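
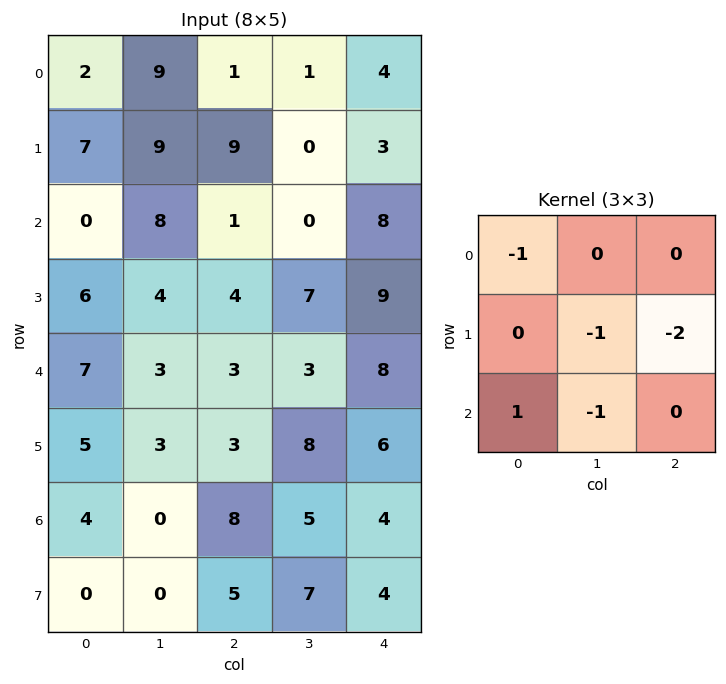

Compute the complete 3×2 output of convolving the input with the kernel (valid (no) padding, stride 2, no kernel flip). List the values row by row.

-37 -6
-8 -26
-12 -20

Output[0,0]: The receptive field on the input at this output position is [2 9 1 / 7 9 9 / 0 8 1]. Elementwise product with the kernel and sum: 2·-1 + 9·-1 + 9·-2 + 0·1 + 8·-1.
Output[0,1]: The receptive field on the input at this output position is [1 1 4 / 9 0 3 / 1 0 8]. Elementwise product with the kernel and sum: 1·-1 + 0·-1 + 3·-2 + 1·1 + 0·-1.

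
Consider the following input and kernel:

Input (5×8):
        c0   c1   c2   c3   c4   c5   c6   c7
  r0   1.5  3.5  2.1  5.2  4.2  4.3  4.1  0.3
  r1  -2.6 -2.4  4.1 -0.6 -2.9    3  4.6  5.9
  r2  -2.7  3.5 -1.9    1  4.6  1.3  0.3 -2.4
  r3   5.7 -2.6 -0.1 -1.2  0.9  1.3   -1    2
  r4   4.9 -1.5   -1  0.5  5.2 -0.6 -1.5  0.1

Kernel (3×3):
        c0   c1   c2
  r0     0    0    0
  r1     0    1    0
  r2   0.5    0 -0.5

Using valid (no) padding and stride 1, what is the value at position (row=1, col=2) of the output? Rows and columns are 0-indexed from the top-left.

0.5

The receptive field on the input at this output position is [4.1 -0.6 -2.9 / -1.9 1 4.6 / -0.1 -1.2 0.9]. Elementwise product with the kernel and sum: 1·1 + -0.1·0.5 + 0.9·-0.5.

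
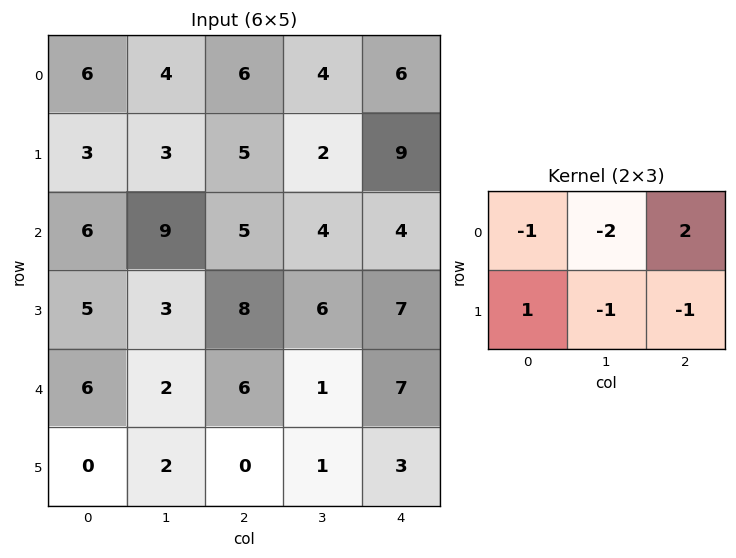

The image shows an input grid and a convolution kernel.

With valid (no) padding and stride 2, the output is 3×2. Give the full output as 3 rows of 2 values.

-7 -8
-20 -10
0 2

Output[0,0]: The receptive field on the input at this output position is [6 4 6 / 3 3 5]. Elementwise product with the kernel and sum: 6·-1 + 4·-2 + 6·2 + 3·1 + 3·-1 + 5·-1.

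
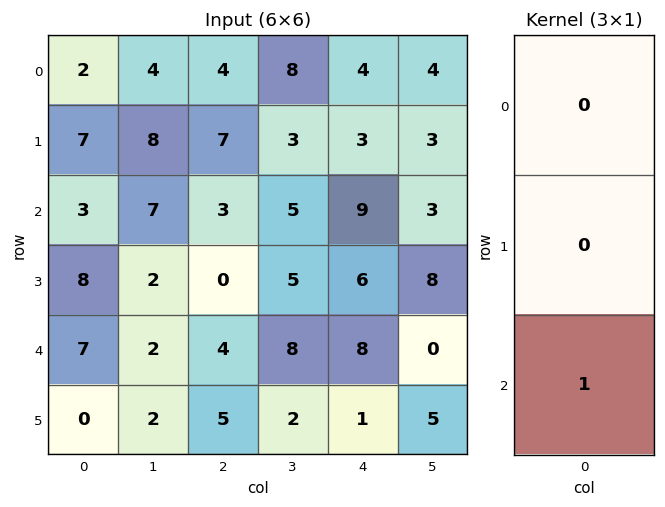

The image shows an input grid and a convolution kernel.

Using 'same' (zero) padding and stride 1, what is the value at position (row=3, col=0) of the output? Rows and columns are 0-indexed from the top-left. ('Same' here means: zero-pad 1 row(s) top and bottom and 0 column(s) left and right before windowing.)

The receptive field on the zero-padded input at this output position is [3 / 8 / 7]. Elementwise product with the kernel and sum: 7·1.

7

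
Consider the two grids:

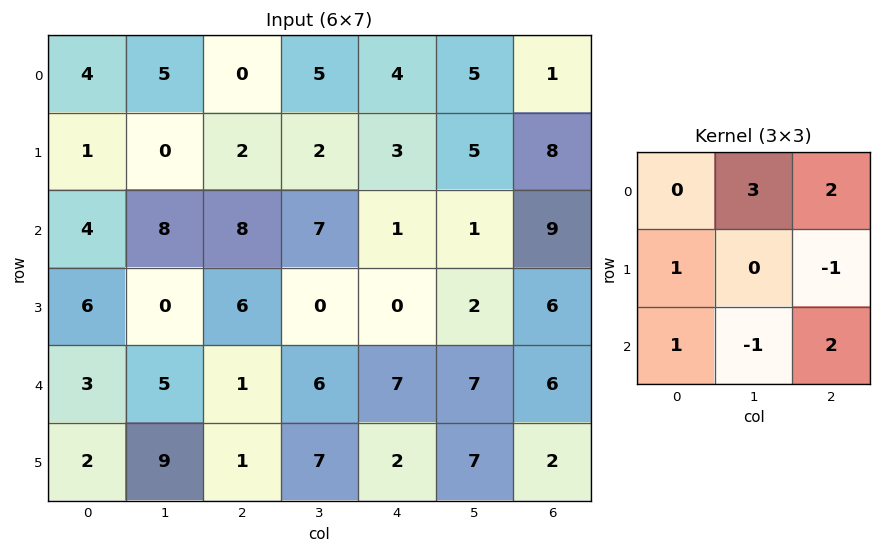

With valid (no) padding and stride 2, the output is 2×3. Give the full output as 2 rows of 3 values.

26 25 30
40 38 27

Output[0,0]: The receptive field on the input at this output position is [4 5 0 / 1 0 2 / 4 8 8]. Elementwise product with the kernel and sum: 5·3 + 0·2 + 1·1 + 2·-1 + 4·1 + 8·-1 + 8·2.
Output[0,1]: The receptive field on the input at this output position is [0 5 4 / 2 2 3 / 8 7 1]. Elementwise product with the kernel and sum: 5·3 + 4·2 + 2·1 + 3·-1 + 8·1 + 7·-1 + 1·2.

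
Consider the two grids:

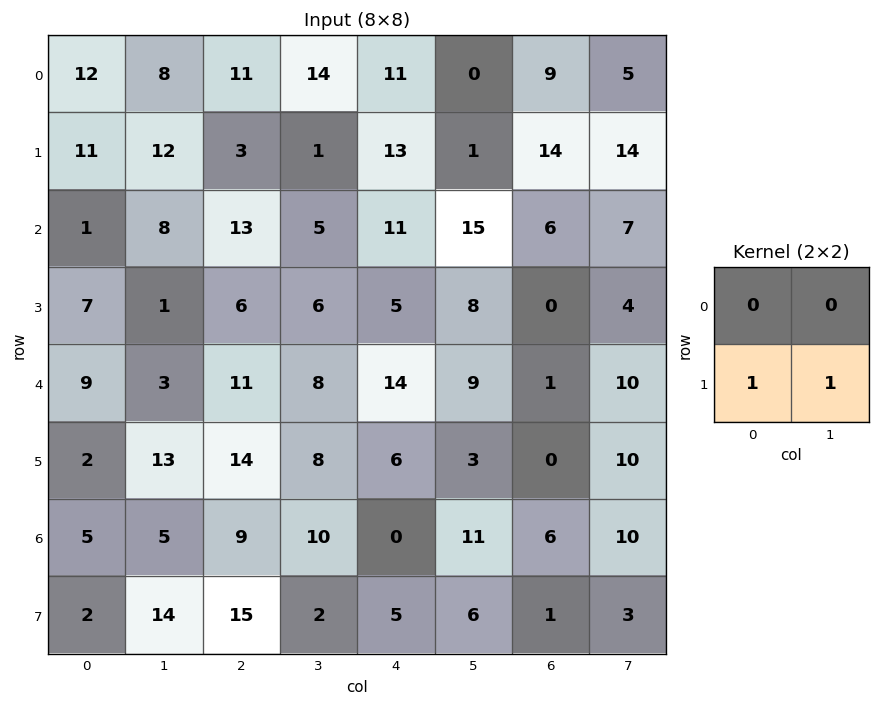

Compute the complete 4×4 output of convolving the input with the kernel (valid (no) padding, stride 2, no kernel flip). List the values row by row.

Output[0,0]: The receptive field on the input at this output position is [12 8 / 11 12]. Elementwise product with the kernel and sum: 11·1 + 12·1.

23 4 14 28
8 12 13 4
15 22 9 10
16 17 11 4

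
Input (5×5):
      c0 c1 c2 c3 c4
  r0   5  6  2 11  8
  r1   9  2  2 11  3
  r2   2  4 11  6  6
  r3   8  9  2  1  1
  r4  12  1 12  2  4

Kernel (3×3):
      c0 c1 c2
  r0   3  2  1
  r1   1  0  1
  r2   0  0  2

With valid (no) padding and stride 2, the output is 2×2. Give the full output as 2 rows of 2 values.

Output[0,0]: The receptive field on the input at this output position is [5 6 2 / 9 2 2 / 2 4 11]. Elementwise product with the kernel and sum: 5·3 + 6·2 + 2·1 + 9·1 + 2·1 + 11·2.

62 53
59 62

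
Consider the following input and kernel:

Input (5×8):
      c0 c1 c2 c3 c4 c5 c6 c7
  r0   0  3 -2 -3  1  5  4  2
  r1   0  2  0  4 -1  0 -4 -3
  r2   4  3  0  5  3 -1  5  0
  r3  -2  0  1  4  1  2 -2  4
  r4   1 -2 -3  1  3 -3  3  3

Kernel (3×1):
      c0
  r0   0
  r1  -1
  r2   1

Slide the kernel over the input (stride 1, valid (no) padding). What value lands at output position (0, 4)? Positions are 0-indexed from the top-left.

4

The receptive field on the input at this output position is [1 / -1 / 3]. Elementwise product with the kernel and sum: -1·-1 + 3·1.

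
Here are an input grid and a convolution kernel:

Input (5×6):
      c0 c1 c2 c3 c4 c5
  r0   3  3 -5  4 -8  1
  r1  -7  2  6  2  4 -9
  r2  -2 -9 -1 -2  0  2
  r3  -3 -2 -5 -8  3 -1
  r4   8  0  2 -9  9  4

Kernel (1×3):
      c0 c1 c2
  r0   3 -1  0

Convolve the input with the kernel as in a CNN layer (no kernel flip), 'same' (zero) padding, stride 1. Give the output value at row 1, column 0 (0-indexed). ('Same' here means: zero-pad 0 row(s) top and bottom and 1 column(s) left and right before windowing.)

The receptive field on the zero-padded input at this output position is [0 -7 2]. Elementwise product with the kernel and sum: 0·3 + -7·-1.

7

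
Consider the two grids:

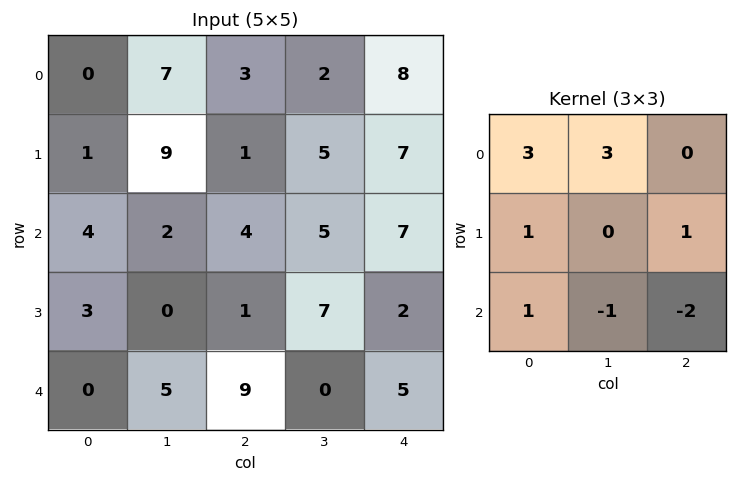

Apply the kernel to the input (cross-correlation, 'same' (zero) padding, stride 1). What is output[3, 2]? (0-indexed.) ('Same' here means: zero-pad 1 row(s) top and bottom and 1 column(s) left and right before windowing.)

The receptive field on the zero-padded input at this output position is [2 4 5 / 0 1 7 / 5 9 0]. Elementwise product with the kernel and sum: 2·3 + 4·3 + 0·1 + 7·1 + 5·1 + 9·-1 + 0·-2.

21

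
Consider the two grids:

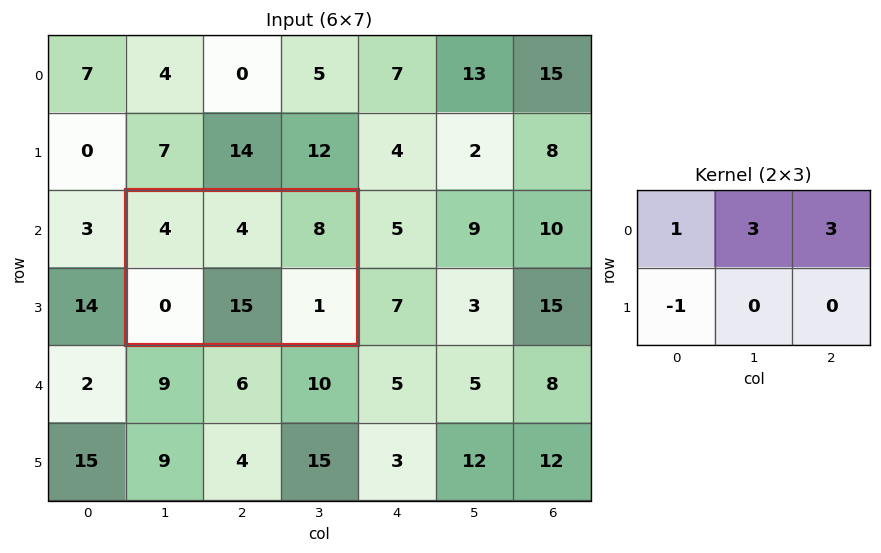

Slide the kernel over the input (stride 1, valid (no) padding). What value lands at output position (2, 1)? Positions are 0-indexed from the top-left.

The receptive field on the input at this output position is [4 4 8 / 0 15 1]. Elementwise product with the kernel and sum: 4·1 + 4·3 + 8·3 + 0·-1.

40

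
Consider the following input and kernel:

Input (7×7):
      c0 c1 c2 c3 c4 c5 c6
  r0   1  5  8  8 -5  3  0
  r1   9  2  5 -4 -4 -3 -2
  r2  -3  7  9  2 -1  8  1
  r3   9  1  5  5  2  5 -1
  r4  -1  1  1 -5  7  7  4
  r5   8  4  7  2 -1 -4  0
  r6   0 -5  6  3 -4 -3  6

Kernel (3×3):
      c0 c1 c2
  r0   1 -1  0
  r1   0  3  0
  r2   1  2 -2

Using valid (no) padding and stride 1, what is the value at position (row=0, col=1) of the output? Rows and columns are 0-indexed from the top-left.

33

The receptive field on the input at this output position is [5 8 8 / 2 5 -4 / 7 9 2]. Elementwise product with the kernel and sum: 5·1 + 8·-1 + 5·3 + 7·1 + 9·2 + 2·-2.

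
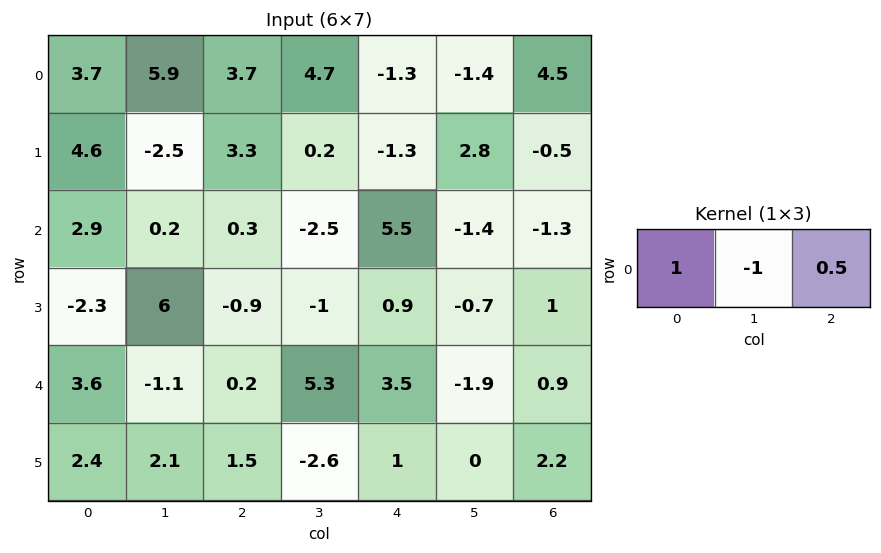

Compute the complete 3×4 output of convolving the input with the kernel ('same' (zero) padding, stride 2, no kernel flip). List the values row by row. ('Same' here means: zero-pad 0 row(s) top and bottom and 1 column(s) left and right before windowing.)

Output[0,0]: The receptive field on the zero-padded input at this output position is [0 3.7 5.9]. Elementwise product with the kernel and sum: 0·1 + 3.7·-1 + 5.9·0.5.
Output[0,1]: The receptive field on the zero-padded input at this output position is [5.9 3.7 4.7]. Elementwise product with the kernel and sum: 5.9·1 + 3.7·-1 + 4.7·0.5.

-0.75 4.55 5.3 -5.9
-2.8 -1.35 -8.7 -0.1
-4.15 1.35 0.85 -2.8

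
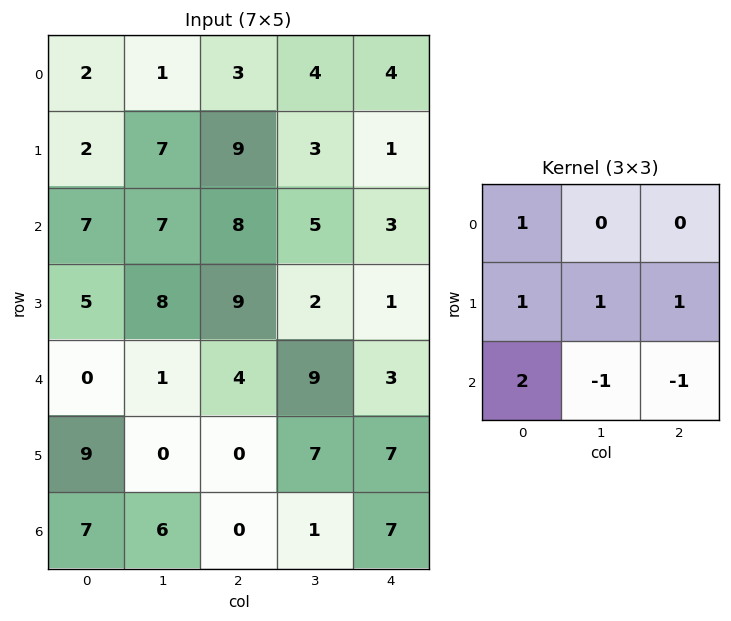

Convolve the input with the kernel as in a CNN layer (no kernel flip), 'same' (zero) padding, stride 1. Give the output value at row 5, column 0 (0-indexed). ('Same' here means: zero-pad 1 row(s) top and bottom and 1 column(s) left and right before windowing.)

The receptive field on the zero-padded input at this output position is [0 0 1 / 0 9 0 / 0 7 6]. Elementwise product with the kernel and sum: 0·1 + 0·1 + 9·1 + 0·1 + 0·2 + 7·-1 + 6·-1.

-4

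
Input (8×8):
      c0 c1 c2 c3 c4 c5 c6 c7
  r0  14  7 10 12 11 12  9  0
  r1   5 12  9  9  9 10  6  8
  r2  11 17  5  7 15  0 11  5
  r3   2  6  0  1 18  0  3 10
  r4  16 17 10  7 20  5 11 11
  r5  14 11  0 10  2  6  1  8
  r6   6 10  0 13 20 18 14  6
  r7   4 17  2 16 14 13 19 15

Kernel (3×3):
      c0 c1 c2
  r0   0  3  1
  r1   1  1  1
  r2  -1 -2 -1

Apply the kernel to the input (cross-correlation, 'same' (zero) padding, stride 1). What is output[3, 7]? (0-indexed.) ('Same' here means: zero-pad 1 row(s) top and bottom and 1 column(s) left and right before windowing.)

The receptive field on the zero-padded input at this output position is [11 5 0 / 3 10 0 / 11 11 0]. Elementwise product with the kernel and sum: 5·3 + 0·1 + 3·1 + 10·1 + 0·1 + 11·-1 + 11·-2 + 0·-1.

-5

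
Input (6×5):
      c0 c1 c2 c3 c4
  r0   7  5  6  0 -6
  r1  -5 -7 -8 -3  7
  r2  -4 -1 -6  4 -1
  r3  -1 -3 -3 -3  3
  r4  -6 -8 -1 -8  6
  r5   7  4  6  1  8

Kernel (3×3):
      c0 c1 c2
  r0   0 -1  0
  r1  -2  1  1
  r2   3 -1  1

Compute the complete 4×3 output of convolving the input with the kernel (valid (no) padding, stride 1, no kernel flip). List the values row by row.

-27 4 -3
5 -1 15
-14 -25 13
29 17 28

Output[0,0]: The receptive field on the input at this output position is [7 5 6 / -5 -7 -8 / -4 -1 -6]. Elementwise product with the kernel and sum: 5·-1 + -5·-2 + -7·1 + -8·1 + -4·3 + -1·-1 + -6·1.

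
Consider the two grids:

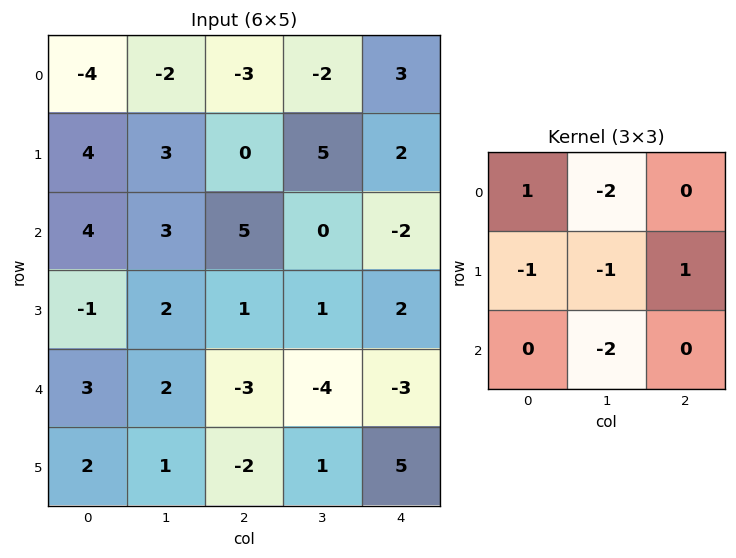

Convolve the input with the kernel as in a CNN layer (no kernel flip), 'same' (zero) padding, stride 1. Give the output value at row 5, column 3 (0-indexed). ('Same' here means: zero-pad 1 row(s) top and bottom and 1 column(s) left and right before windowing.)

The receptive field on the zero-padded input at this output position is [-3 -4 -3 / -2 1 5 / 0 0 0]. Elementwise product with the kernel and sum: -3·1 + -4·-2 + -2·-1 + 1·-1 + 5·1 + 0·-2.

11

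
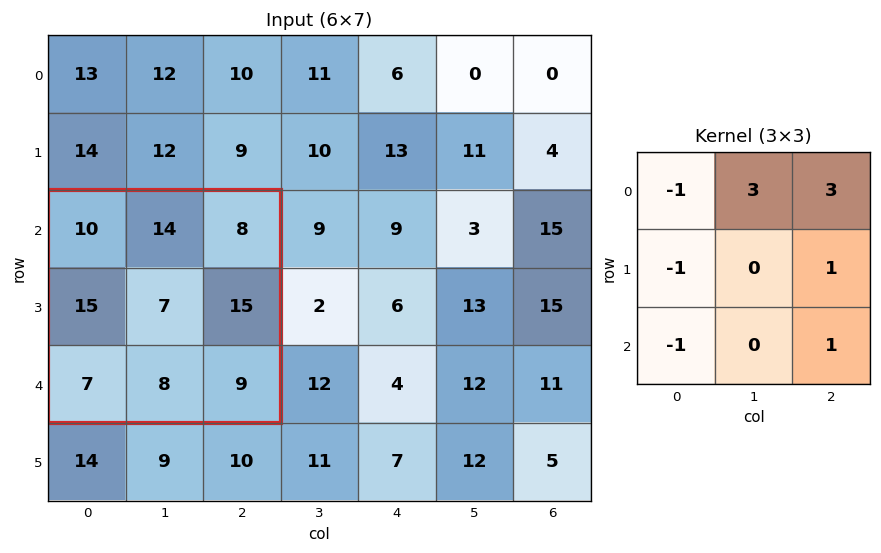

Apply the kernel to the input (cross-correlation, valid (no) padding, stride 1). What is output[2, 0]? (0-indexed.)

58

The receptive field on the input at this output position is [10 14 8 / 15 7 15 / 7 8 9]. Elementwise product with the kernel and sum: 10·-1 + 14·3 + 8·3 + 15·-1 + 15·1 + 7·-1 + 9·1.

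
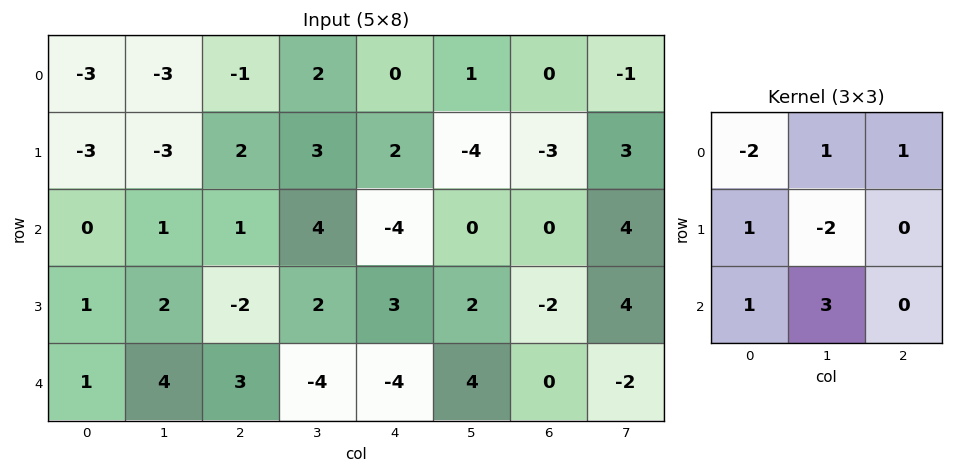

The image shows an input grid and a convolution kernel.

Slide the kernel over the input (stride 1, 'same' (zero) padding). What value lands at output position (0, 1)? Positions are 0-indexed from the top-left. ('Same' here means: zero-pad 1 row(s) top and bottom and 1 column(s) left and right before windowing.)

-9

The receptive field on the zero-padded input at this output position is [0 0 0 / -3 -3 -1 / -3 -3 2]. Elementwise product with the kernel and sum: 0·-2 + 0·1 + 0·1 + -3·1 + -3·-2 + -3·1 + -3·3.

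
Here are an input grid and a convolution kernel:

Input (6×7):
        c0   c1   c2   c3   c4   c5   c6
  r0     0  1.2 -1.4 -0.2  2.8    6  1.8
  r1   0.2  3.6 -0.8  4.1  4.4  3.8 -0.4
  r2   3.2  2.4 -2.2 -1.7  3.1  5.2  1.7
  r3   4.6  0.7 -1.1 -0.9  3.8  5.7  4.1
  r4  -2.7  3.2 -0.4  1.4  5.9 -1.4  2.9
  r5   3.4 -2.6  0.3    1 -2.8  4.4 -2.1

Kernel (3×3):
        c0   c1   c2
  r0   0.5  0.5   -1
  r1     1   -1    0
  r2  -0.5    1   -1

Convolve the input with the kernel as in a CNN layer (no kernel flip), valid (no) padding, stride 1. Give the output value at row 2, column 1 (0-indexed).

The receptive field on the input at this output position is [2.4 -2.2 -1.7 / 0.7 -1.1 -0.9 / 3.2 -0.4 1.4]. Elementwise product with the kernel and sum: 2.4·0.5 + -2.2·0.5 + -1.7·-1 + 0.7·1 + -1.1·-1 + 3.2·-0.5 + -0.4·1 + 1.4·-1.

0.2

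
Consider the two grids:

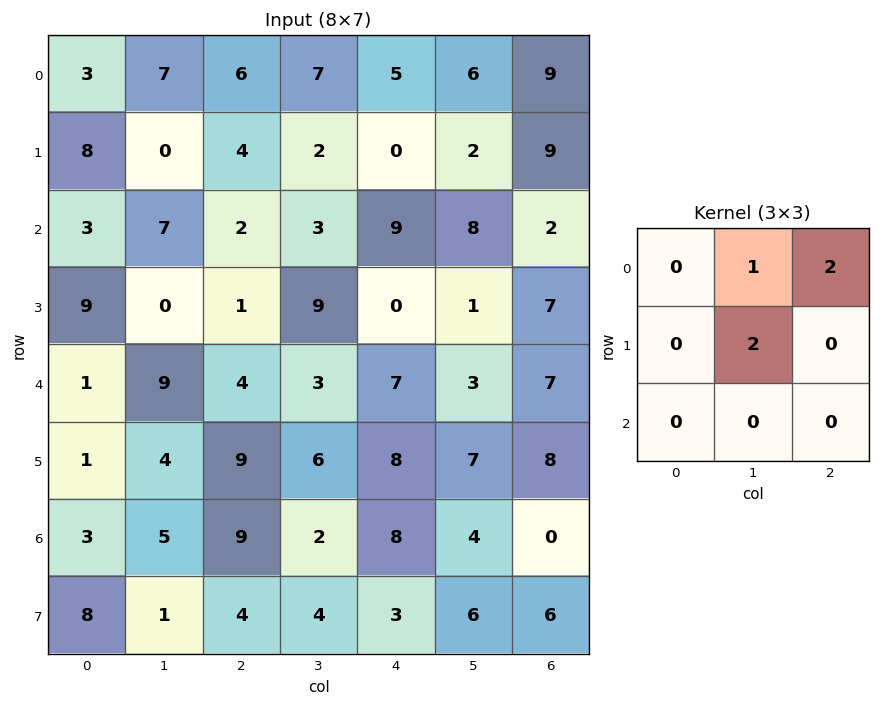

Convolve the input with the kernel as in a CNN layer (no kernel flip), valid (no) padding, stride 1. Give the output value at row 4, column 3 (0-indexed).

29

The receptive field on the input at this output position is [3 7 3 / 6 8 7 / 2 8 4]. Elementwise product with the kernel and sum: 7·1 + 3·2 + 8·2.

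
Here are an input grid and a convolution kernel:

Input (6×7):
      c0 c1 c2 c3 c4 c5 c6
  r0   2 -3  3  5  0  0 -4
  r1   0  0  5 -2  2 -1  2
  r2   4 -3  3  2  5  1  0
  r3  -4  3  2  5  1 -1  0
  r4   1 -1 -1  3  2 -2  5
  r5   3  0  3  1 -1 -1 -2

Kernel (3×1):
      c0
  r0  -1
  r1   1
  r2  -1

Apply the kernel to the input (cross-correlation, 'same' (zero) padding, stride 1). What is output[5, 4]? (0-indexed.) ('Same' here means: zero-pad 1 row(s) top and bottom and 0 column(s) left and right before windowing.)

-3

The receptive field on the zero-padded input at this output position is [2 / -1 / 0]. Elementwise product with the kernel and sum: 2·-1 + -1·1 + 0·-1.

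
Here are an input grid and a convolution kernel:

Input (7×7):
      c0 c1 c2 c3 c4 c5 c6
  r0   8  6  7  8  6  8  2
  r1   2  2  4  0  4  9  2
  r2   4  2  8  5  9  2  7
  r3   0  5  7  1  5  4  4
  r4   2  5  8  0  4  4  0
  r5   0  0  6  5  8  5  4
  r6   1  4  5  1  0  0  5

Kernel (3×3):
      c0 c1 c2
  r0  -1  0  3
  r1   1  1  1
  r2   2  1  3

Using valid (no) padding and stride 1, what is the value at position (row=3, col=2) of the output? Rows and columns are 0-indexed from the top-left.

The receptive field on the input at this output position is [7 1 5 / 8 0 4 / 6 5 8]. Elementwise product with the kernel and sum: 7·-1 + 5·3 + 8·1 + 0·1 + 4·1 + 6·2 + 5·1 + 8·3.

61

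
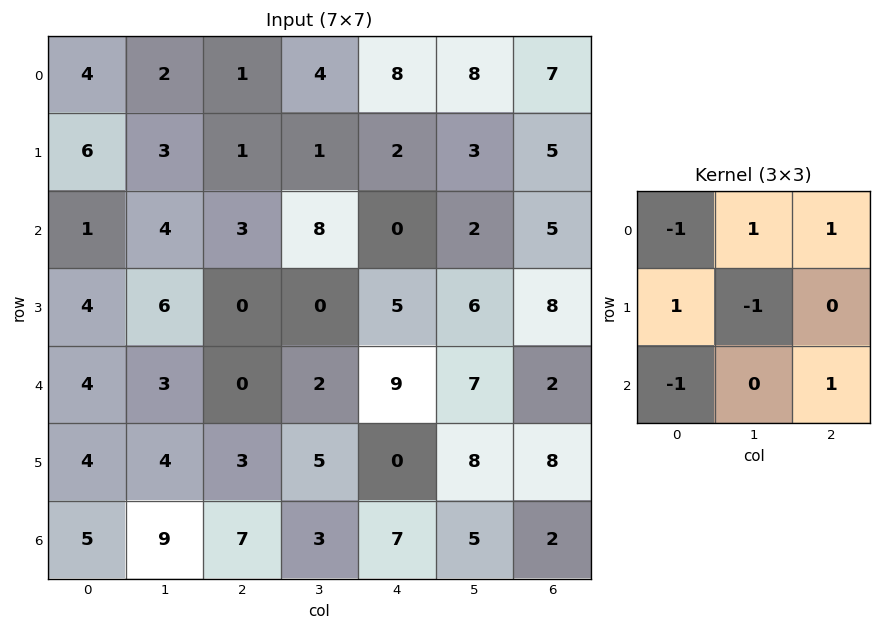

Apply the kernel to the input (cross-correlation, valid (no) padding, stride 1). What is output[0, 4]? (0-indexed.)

The receptive field on the input at this output position is [8 8 7 / 2 3 5 / 0 2 5]. Elementwise product with the kernel and sum: 8·-1 + 8·1 + 7·1 + 2·1 + 3·-1 + 0·-1 + 5·1.

11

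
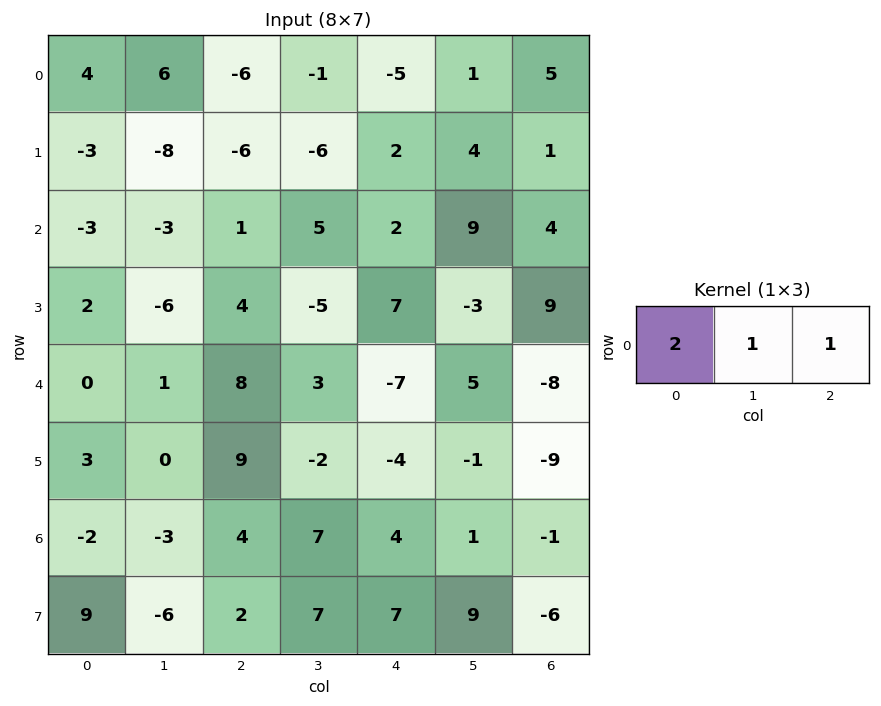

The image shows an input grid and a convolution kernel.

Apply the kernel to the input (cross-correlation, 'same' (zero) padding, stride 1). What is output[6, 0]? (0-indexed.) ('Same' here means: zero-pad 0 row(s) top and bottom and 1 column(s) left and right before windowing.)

-5

The receptive field on the zero-padded input at this output position is [0 -2 -3]. Elementwise product with the kernel and sum: 0·2 + -2·1 + -3·1.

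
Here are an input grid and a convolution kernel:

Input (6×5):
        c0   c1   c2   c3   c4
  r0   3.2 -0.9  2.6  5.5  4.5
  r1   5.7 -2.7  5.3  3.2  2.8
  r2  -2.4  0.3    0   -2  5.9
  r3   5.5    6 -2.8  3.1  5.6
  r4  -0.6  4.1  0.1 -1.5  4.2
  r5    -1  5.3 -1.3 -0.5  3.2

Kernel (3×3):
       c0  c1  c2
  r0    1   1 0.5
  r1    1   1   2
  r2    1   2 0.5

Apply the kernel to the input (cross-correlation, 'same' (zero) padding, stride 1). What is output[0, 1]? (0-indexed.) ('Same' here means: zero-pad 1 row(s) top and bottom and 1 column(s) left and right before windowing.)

The receptive field on the zero-padded input at this output position is [0 0 0 / 3.2 -0.9 2.6 / 5.7 -2.7 5.3]. Elementwise product with the kernel and sum: 0·1 + 0·1 + 0·0.5 + 3.2·1 + -0.9·1 + 2.6·2 + 5.7·1 + -2.7·2 + 5.3·0.5.

10.45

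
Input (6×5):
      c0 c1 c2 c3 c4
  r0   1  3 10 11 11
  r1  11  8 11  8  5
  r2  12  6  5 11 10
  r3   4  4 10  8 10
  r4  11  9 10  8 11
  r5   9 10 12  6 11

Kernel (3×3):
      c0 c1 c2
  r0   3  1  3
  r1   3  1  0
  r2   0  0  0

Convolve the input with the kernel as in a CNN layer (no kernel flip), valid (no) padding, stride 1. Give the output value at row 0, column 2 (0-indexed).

The receptive field on the input at this output position is [10 11 11 / 11 8 5 / 5 11 10]. Elementwise product with the kernel and sum: 10·3 + 11·1 + 11·3 + 11·3 + 8·1.

115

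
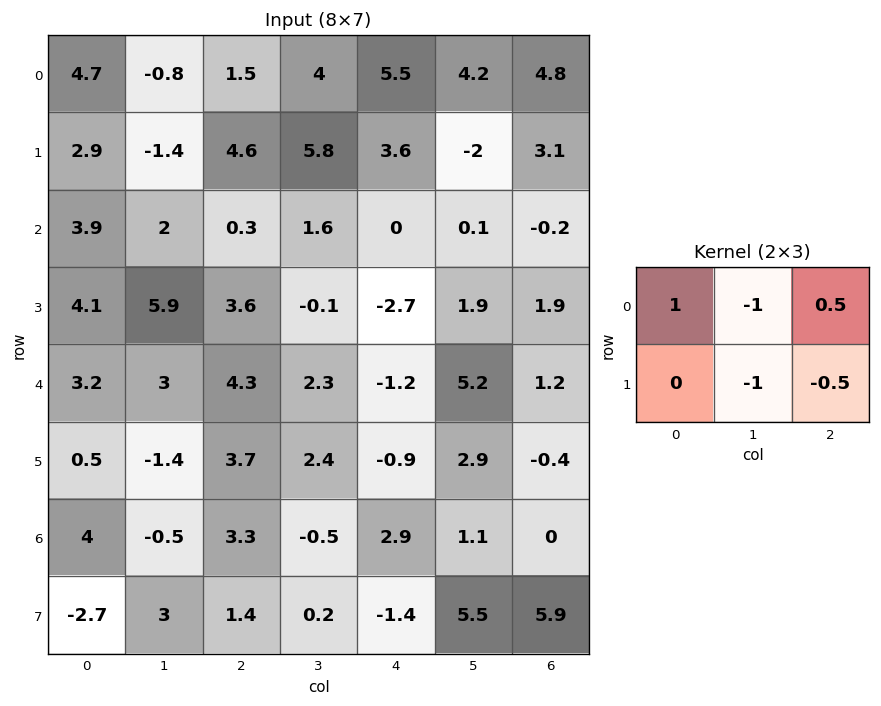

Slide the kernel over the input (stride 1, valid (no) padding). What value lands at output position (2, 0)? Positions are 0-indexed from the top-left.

-5.65

The receptive field on the input at this output position is [3.9 2 0.3 / 4.1 5.9 3.6]. Elementwise product with the kernel and sum: 3.9·1 + 2·-1 + 0.3·0.5 + 5.9·-1 + 3.6·-0.5.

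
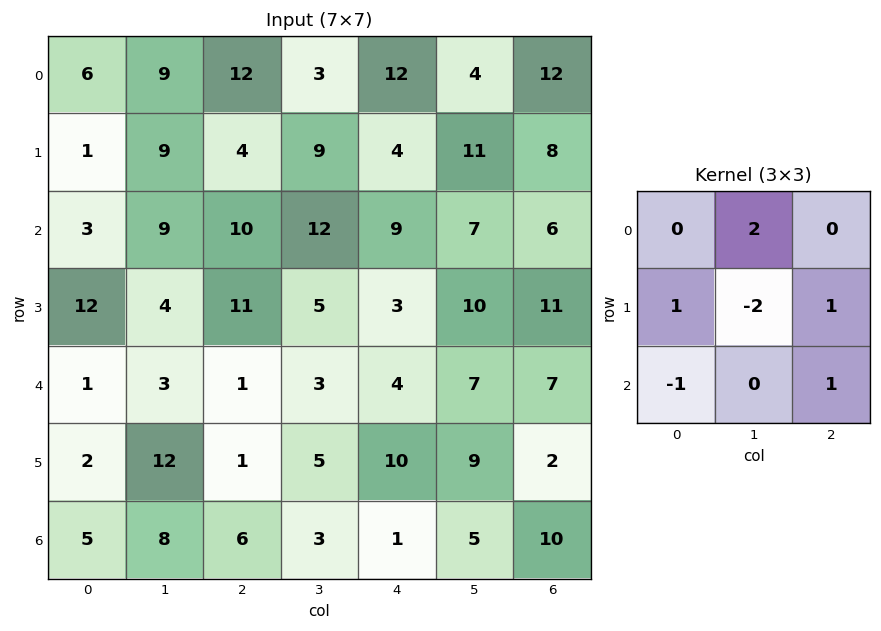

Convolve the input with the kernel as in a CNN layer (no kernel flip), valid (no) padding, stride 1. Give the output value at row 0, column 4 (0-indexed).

The receptive field on the input at this output position is [12 4 12 / 4 11 8 / 9 7 6]. Elementwise product with the kernel and sum: 4·2 + 4·1 + 11·-2 + 8·1 + 9·-1 + 6·1.

-5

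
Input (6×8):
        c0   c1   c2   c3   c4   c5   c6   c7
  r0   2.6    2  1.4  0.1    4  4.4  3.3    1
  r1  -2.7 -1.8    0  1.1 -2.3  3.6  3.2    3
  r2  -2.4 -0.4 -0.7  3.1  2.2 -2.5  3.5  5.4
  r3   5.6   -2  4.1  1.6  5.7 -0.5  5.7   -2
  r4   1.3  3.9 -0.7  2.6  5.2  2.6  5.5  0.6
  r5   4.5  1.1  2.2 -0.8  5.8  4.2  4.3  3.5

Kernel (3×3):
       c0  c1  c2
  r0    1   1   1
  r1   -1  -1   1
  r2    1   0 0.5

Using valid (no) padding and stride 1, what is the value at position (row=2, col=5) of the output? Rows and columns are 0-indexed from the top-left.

2.1

The receptive field on the input at this output position is [-2.5 3.5 5.4 / -0.5 5.7 -2 / 2.6 5.5 0.6]. Elementwise product with the kernel and sum: -2.5·1 + 3.5·1 + 5.4·1 + -0.5·-1 + 5.7·-1 + -2·1 + 2.6·1 + 0.6·0.5.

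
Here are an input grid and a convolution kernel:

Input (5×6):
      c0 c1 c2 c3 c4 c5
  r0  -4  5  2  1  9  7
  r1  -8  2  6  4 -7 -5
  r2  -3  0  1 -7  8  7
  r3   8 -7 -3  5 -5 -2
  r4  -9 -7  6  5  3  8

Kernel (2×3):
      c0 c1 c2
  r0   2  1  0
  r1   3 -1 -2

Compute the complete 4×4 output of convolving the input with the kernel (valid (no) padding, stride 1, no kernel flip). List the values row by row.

Output[0,0]: The receptive field on the input at this output position is [-4 5 2 / -8 2 6]. Elementwise product with the kernel and sum: -4·2 + 5·1 + -8·3 + 2·-1 + 6·-2.

-41 4 33 40
-25 23 10 -42
31 -27 -9 18
-23 -54 6 1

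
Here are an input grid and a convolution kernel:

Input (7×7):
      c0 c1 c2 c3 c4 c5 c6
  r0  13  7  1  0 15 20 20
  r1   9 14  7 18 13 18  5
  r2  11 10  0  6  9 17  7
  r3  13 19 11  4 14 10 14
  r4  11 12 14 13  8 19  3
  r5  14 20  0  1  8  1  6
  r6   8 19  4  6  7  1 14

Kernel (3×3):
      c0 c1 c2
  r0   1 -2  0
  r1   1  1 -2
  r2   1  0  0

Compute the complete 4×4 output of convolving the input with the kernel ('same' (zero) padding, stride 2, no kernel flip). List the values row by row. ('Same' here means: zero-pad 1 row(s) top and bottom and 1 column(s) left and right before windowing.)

Output[0,0]: The receptive field on the zero-padded input at this output position is [0 0 0 / 0 13 7 / 0 9 14]. Elementwise product with the kernel and sum: 0·1 + 0·-2 + 0·1 + 13·1 + 7·-2 + 0·1.
Output[0,1]: The receptive field on the zero-padded input at this output position is [0 0 0 / 7 1 0 / 14 7 18]. Elementwise product with the kernel and sum: 0·1 + 0·-2 + 7·1 + 1·1 + 0·-2 + 14·1.

-1 22 -7 58
-27 17 -23 42
-39 17 -40 5
-58 31 -4 4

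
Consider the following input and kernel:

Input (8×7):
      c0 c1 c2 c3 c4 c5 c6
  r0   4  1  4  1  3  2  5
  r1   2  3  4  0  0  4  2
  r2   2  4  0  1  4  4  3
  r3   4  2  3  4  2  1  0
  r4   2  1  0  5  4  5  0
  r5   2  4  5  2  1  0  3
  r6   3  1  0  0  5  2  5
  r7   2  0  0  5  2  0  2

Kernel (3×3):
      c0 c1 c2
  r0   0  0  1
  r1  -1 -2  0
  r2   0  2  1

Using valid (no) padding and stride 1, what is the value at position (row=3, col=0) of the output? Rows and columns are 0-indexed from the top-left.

12

The receptive field on the input at this output position is [4 2 3 / 2 1 0 / 2 4 5]. Elementwise product with the kernel and sum: 3·1 + 2·-1 + 1·-2 + 4·2 + 5·1.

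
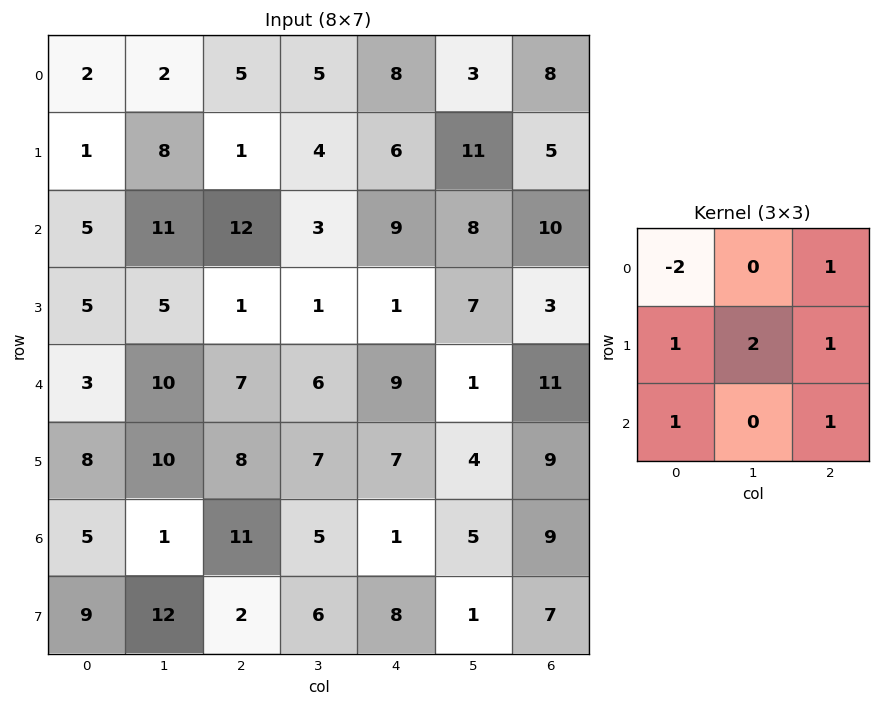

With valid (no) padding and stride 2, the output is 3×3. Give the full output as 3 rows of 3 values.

Output[0,0]: The receptive field on the input at this output position is [2 2 5 / 1 8 1 / 5 11 12]. Elementwise product with the kernel and sum: 2·-2 + 5·1 + 1·1 + 8·2 + 1·1 + 5·1 + 12·1.
Output[0,1]: The receptive field on the input at this output position is [5 5 8 / 1 4 6 / 12 3 9]. Elementwise product with the kernel and sum: 5·-2 + 8·1 + 1·1 + 4·2 + 6·1 + 12·1 + 9·1.

36 34 44
28 5 30
53 36 27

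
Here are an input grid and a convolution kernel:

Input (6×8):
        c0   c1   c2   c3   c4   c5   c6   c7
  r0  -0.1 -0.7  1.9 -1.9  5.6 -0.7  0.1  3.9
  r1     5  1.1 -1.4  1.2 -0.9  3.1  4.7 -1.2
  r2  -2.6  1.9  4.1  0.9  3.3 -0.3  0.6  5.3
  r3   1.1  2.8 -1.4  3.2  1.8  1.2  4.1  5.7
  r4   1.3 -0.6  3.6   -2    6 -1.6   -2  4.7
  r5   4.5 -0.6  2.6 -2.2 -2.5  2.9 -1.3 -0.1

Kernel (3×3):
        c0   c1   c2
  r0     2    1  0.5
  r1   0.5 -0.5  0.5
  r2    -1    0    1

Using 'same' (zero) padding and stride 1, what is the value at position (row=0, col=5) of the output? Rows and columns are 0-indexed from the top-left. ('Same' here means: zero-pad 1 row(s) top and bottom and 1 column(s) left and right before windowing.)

The receptive field on the zero-padded input at this output position is [0 0 0 / 5.6 -0.7 0.1 / -0.9 3.1 4.7]. Elementwise product with the kernel and sum: 0·2 + 0·1 + 0·0.5 + 5.6·0.5 + -0.7·-0.5 + 0.1·0.5 + -0.9·-1 + 4.7·1.

8.8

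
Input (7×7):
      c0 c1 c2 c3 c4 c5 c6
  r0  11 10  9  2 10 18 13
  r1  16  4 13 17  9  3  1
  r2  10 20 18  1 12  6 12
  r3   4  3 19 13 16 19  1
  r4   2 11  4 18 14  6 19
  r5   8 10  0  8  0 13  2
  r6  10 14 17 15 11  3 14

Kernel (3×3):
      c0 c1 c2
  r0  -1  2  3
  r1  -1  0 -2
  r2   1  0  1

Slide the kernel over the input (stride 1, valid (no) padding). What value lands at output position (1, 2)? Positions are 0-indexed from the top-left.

The receptive field on the input at this output position is [13 17 9 / 18 1 12 / 19 13 16]. Elementwise product with the kernel and sum: 13·-1 + 17·2 + 9·3 + 18·-1 + 12·-2 + 19·1 + 16·1.

41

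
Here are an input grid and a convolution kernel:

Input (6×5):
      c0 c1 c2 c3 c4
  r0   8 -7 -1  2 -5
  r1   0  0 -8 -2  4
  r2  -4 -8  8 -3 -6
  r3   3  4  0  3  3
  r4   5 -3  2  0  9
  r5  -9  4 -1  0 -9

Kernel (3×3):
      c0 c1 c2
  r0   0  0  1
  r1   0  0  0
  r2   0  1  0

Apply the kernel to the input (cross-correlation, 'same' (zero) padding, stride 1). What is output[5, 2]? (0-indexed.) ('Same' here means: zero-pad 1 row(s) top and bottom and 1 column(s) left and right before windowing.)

The receptive field on the zero-padded input at this output position is [-3 2 0 / 4 -1 0 / 0 0 0]. Elementwise product with the kernel and sum: 0·1 + 0·1.

0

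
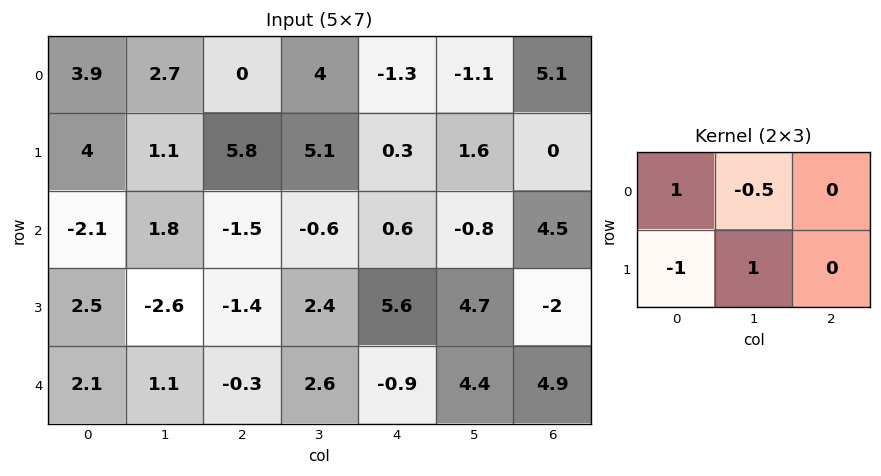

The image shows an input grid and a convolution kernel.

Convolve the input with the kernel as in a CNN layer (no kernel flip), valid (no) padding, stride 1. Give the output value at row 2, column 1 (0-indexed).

3.75

The receptive field on the input at this output position is [1.8 -1.5 -0.6 / -2.6 -1.4 2.4]. Elementwise product with the kernel and sum: 1.8·1 + -1.5·-0.5 + -2.6·-1 + -1.4·1.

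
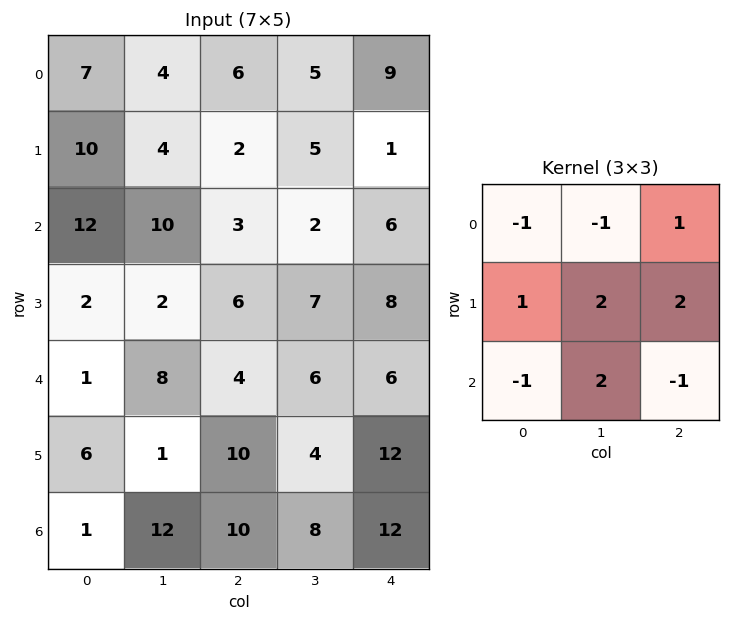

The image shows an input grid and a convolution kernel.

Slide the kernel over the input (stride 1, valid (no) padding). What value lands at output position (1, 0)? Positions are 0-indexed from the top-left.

The receptive field on the input at this output position is [10 4 2 / 12 10 3 / 2 2 6]. Elementwise product with the kernel and sum: 10·-1 + 4·-1 + 2·1 + 12·1 + 10·2 + 3·2 + 2·-1 + 2·2 + 6·-1.

22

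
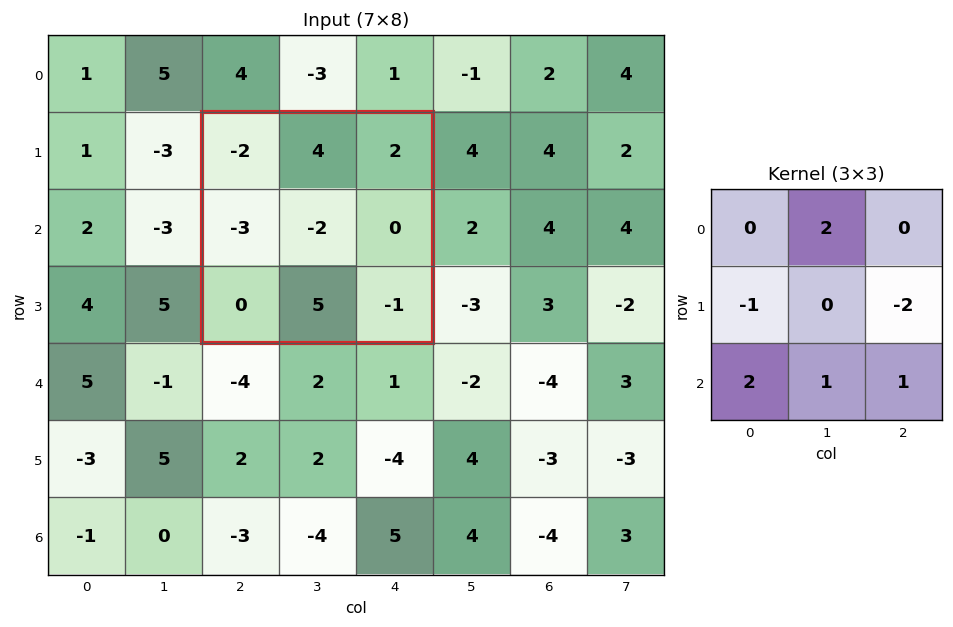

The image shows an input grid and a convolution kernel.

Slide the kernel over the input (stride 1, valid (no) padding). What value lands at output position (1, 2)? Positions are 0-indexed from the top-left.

The receptive field on the input at this output position is [-2 4 2 / -3 -2 0 / 0 5 -1]. Elementwise product with the kernel and sum: 4·2 + -3·-1 + 0·-2 + 0·2 + 5·1 + -1·1.

15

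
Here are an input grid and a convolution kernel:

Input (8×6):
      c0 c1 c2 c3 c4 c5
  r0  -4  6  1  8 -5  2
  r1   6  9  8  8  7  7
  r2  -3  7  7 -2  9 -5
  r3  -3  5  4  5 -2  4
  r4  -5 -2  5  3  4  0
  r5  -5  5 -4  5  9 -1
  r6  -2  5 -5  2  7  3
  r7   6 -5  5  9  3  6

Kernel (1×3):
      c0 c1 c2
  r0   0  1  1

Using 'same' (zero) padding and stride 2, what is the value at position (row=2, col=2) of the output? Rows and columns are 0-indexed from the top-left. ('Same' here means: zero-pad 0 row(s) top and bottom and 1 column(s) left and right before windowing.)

The receptive field on the zero-padded input at this output position is [3 4 0]. Elementwise product with the kernel and sum: 4·1 + 0·1.

4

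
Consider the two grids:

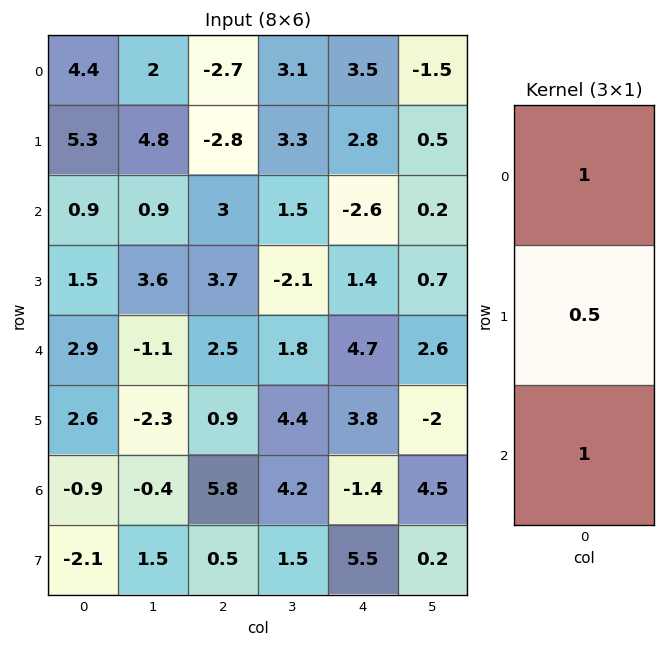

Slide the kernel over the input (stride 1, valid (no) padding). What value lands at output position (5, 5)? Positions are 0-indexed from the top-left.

0.45

The receptive field on the input at this output position is [-2 / 4.5 / 0.2]. Elementwise product with the kernel and sum: -2·1 + 4.5·0.5 + 0.2·1.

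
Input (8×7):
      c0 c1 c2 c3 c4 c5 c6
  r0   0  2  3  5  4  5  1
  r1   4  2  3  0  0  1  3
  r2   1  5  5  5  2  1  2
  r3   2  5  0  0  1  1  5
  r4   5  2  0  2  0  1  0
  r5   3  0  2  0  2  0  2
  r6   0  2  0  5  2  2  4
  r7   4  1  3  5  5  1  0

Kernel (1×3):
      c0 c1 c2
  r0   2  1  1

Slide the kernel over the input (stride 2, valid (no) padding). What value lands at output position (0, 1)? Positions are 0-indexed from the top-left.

15

The receptive field on the input at this output position is [3 5 4]. Elementwise product with the kernel and sum: 3·2 + 5·1 + 4·1.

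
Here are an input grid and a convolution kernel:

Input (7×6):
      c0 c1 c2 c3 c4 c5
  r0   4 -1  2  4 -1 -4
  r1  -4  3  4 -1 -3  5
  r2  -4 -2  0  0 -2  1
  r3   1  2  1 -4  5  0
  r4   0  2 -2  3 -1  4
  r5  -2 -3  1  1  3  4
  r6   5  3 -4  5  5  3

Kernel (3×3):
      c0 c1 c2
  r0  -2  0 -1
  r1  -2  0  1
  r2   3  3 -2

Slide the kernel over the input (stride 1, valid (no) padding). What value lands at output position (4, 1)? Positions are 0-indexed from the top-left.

-13

The receptive field on the input at this output position is [2 -2 3 / -3 1 1 / 3 -4 5]. Elementwise product with the kernel and sum: 2·-2 + 3·-1 + -3·-2 + 1·1 + 3·3 + -4·3 + 5·-2.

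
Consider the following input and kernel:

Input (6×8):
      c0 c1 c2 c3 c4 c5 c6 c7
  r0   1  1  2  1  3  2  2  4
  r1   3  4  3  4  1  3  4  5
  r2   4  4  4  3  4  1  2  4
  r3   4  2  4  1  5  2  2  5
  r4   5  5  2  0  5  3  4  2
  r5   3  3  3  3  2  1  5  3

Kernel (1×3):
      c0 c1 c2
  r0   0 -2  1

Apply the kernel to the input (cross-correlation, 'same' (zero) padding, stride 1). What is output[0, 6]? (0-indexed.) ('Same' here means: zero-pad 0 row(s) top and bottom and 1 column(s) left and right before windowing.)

0

The receptive field on the zero-padded input at this output position is [2 2 4]. Elementwise product with the kernel and sum: 2·-2 + 4·1.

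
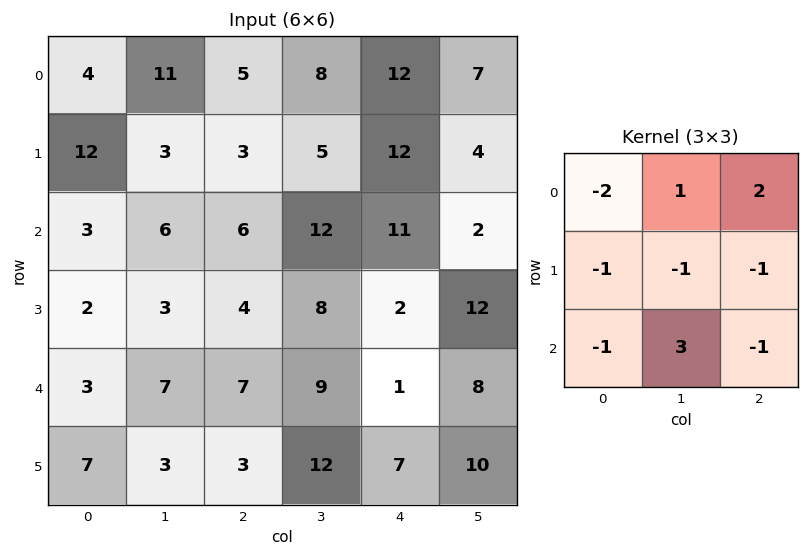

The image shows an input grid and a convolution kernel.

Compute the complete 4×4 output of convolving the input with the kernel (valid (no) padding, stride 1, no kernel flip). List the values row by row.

4 -12 21 8
-27 -16 12 -29
14 8 27 -45
-11 -15 13 -9

Output[0,0]: The receptive field on the input at this output position is [4 11 5 / 12 3 3 / 3 6 6]. Elementwise product with the kernel and sum: 4·-2 + 11·1 + 5·2 + 12·-1 + 3·-1 + 3·-1 + 3·-1 + 6·3 + 6·-1.
Output[0,1]: The receptive field on the input at this output position is [11 5 8 / 3 3 5 / 6 6 12]. Elementwise product with the kernel and sum: 11·-2 + 5·1 + 8·2 + 3·-1 + 3·-1 + 5·-1 + 6·-1 + 6·3 + 12·-1.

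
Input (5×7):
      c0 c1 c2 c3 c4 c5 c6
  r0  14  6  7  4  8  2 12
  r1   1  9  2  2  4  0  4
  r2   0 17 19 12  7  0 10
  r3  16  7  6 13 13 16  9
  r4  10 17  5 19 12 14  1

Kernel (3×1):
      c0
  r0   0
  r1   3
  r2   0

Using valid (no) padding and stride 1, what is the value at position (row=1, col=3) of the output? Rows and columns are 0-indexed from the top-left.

36

The receptive field on the input at this output position is [2 / 12 / 13]. Elementwise product with the kernel and sum: 12·3.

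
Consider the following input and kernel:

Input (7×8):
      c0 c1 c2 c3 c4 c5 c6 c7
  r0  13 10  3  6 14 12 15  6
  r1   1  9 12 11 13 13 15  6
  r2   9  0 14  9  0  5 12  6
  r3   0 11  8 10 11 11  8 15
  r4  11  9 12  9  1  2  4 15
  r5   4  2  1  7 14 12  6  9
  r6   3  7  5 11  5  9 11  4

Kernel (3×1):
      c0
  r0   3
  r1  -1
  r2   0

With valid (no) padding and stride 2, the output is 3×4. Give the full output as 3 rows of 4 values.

38 -3 29 30
27 34 -11 28
29 35 -11 6

Output[0,0]: The receptive field on the input at this output position is [13 / 1 / 9]. Elementwise product with the kernel and sum: 13·3 + 1·-1.
Output[0,1]: The receptive field on the input at this output position is [3 / 12 / 14]. Elementwise product with the kernel and sum: 3·3 + 12·-1.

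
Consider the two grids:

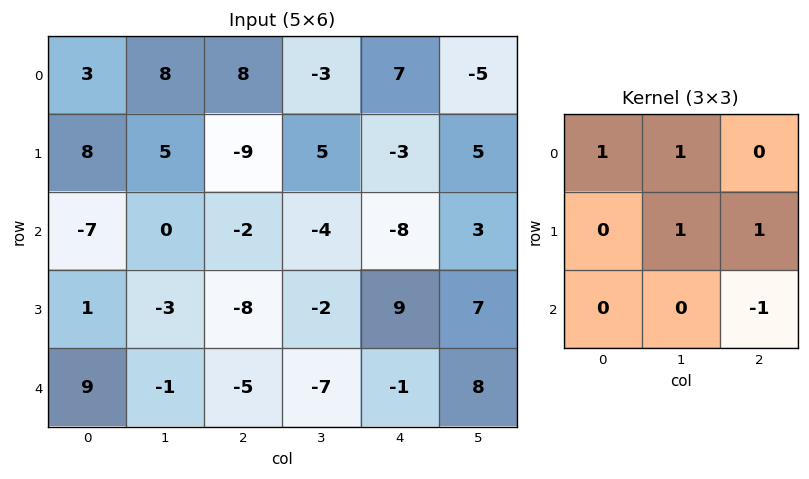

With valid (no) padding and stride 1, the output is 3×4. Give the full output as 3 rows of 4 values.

Output[0,0]: The receptive field on the input at this output position is [3 8 8 / 8 5 -9 / -7 0 -2]. Elementwise product with the kernel and sum: 3·1 + 8·1 + 5·1 + -9·1 + -2·-1.
Output[0,1]: The receptive field on the input at this output position is [8 8 -3 / 5 -9 5 / 0 -2 -4]. Elementwise product with the kernel and sum: 8·1 + 8·1 + -9·1 + 5·1 + -4·-1.

9 16 15 3
19 -8 -25 -10
-13 -5 2 -4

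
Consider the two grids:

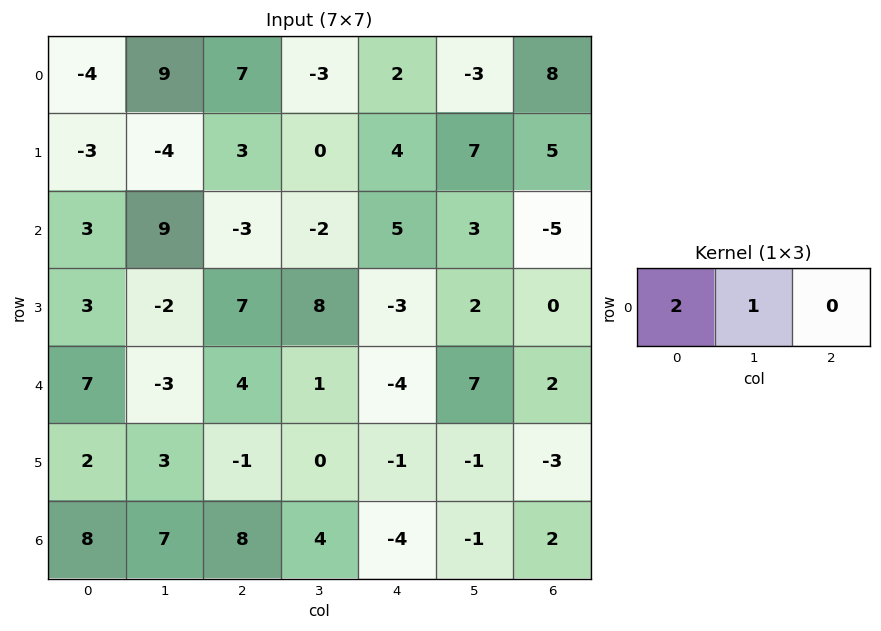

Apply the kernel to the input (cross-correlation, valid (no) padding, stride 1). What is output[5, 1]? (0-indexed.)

5

The receptive field on the input at this output position is [3 -1 0]. Elementwise product with the kernel and sum: 3·2 + -1·1.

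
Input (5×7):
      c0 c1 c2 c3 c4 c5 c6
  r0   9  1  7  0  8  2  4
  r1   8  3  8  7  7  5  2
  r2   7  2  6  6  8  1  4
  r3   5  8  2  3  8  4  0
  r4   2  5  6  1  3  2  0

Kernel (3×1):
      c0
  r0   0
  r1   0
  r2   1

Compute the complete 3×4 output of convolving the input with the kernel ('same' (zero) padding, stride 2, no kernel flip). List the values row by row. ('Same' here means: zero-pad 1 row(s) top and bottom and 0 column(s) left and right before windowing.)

Output[0,0]: The receptive field on the zero-padded input at this output position is [0 / 9 / 8]. Elementwise product with the kernel and sum: 8·1.

8 8 7 2
5 2 8 0
0 0 0 0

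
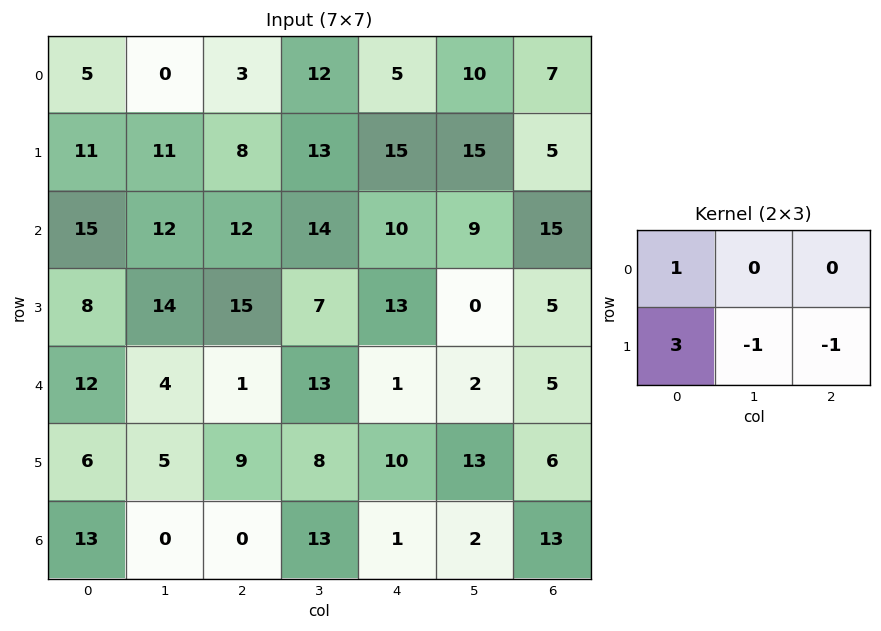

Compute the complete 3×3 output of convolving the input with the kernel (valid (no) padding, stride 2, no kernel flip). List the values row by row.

Output[0,0]: The receptive field on the input at this output position is [5 0 3 / 11 11 8]. Elementwise product with the kernel and sum: 5·1 + 11·3 + 11·-1 + 8·-1.

19 -1 30
10 37 44
16 10 12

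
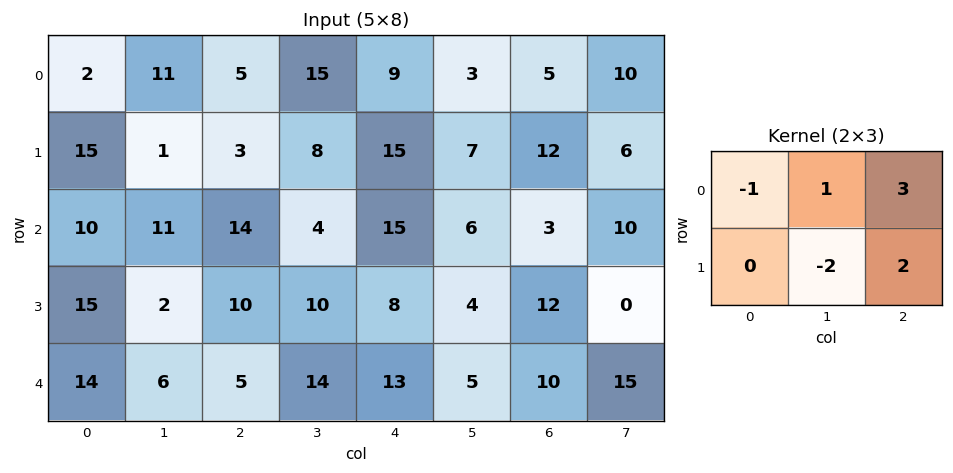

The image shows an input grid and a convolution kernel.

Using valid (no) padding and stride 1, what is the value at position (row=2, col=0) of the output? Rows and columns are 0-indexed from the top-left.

59

The receptive field on the input at this output position is [10 11 14 / 15 2 10]. Elementwise product with the kernel and sum: 10·-1 + 11·1 + 14·3 + 2·-2 + 10·2.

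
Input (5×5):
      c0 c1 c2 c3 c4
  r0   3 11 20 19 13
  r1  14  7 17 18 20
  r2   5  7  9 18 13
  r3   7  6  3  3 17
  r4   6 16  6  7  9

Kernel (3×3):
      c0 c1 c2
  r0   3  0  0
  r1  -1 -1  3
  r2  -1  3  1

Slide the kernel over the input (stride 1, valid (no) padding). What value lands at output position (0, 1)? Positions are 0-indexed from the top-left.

101

The receptive field on the input at this output position is [11 20 19 / 7 17 18 / 7 9 18]. Elementwise product with the kernel and sum: 11·3 + 7·-1 + 17·-1 + 18·3 + 7·-1 + 9·3 + 18·1.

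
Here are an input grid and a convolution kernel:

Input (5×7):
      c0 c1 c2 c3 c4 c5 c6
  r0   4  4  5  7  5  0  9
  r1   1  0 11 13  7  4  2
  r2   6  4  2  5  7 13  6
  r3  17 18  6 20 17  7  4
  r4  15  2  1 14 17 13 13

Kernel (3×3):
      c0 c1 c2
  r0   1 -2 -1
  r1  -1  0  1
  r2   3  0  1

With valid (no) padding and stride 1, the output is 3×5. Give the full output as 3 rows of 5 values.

Output[0,0]: The receptive field on the input at this output position is [4 4 5 / 1 0 11 / 6 4 2]. Elementwise product with the kernel and sum: 4·1 + 4·-2 + 5·-1 + 1·-1 + 11·1 + 6·3 + 2·1.

21 17 -5 16 18
43 40 18 70 51
31 17 16 20 26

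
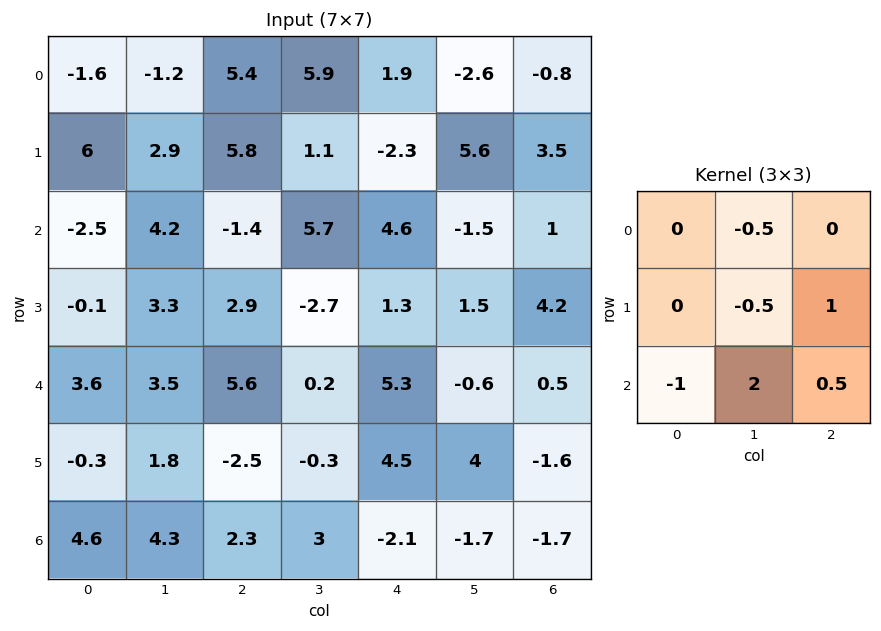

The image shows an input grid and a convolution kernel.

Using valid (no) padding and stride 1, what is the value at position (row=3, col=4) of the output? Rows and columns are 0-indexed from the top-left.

2.75

The receptive field on the input at this output position is [1.3 1.5 4.2 / 5.3 -0.6 0.5 / 4.5 4 -1.6]. Elementwise product with the kernel and sum: 1.5·-0.5 + -0.6·-0.5 + 0.5·1 + 4.5·-1 + 4·2 + -1.6·0.5.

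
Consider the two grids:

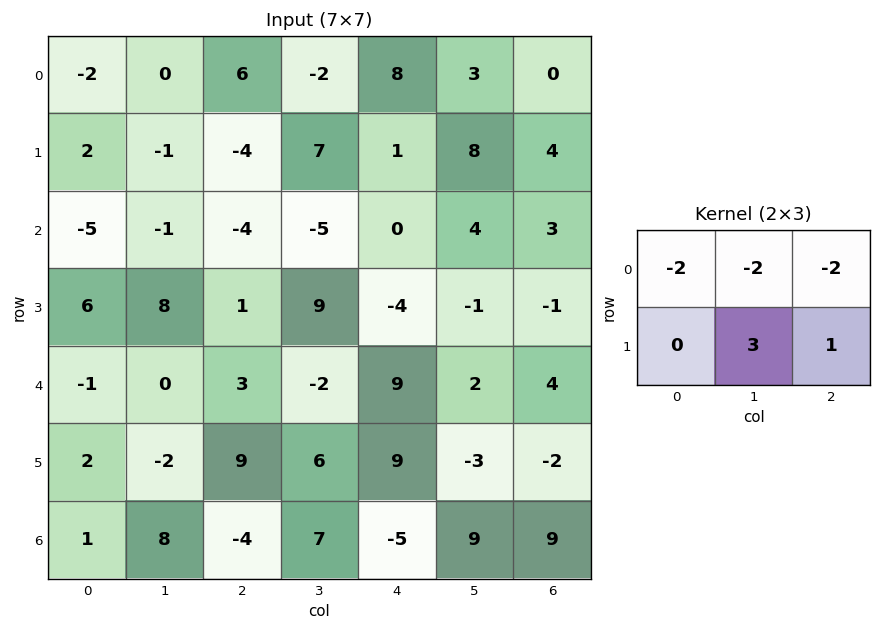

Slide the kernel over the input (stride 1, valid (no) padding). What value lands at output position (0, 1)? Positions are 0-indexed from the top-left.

-13

The receptive field on the input at this output position is [0 6 -2 / -1 -4 7]. Elementwise product with the kernel and sum: 0·-2 + 6·-2 + -2·-2 + -4·3 + 7·1.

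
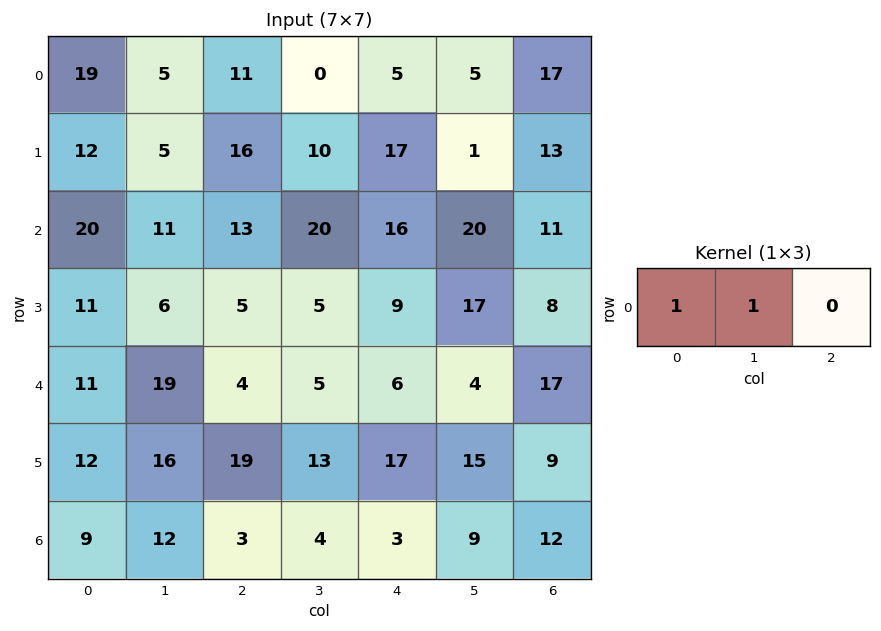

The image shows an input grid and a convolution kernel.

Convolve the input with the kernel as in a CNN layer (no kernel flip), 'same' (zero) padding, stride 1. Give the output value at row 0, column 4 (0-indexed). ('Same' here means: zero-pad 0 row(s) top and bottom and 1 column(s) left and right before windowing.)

5

The receptive field on the zero-padded input at this output position is [0 5 5]. Elementwise product with the kernel and sum: 0·1 + 5·1.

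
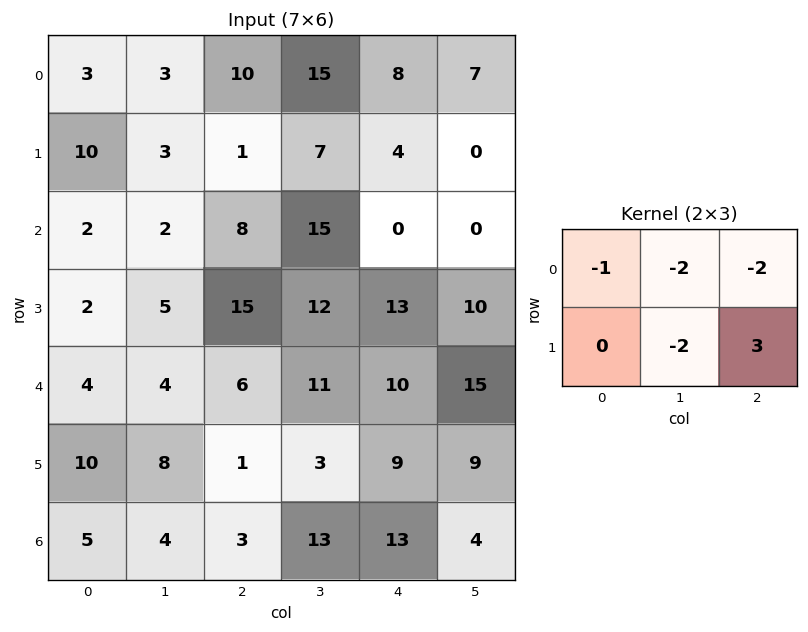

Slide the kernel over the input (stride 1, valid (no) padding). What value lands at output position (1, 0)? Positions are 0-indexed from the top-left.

2

The receptive field on the input at this output position is [10 3 1 / 2 2 8]. Elementwise product with the kernel and sum: 10·-1 + 3·-2 + 1·-2 + 2·-2 + 8·3.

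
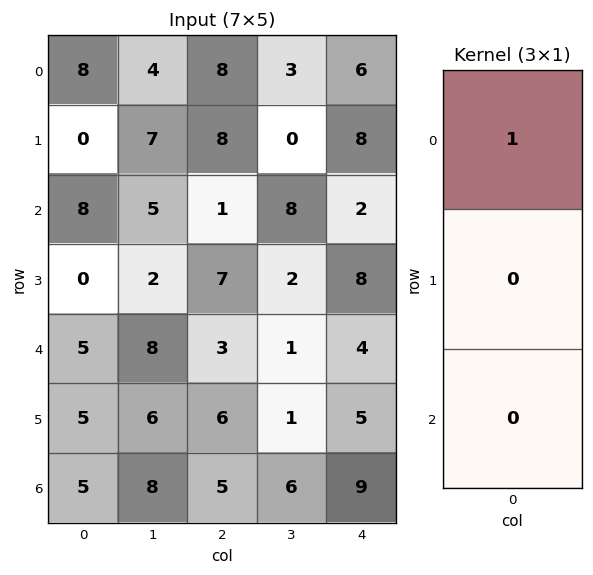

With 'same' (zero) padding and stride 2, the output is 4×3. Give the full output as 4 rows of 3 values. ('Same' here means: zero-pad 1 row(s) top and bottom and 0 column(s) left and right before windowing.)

0 0 0
0 8 8
0 7 8
5 6 5

Output[0,0]: The receptive field on the zero-padded input at this output position is [0 / 8 / 0]. Elementwise product with the kernel and sum: 0·1.
Output[0,1]: The receptive field on the zero-padded input at this output position is [0 / 8 / 8]. Elementwise product with the kernel and sum: 0·1.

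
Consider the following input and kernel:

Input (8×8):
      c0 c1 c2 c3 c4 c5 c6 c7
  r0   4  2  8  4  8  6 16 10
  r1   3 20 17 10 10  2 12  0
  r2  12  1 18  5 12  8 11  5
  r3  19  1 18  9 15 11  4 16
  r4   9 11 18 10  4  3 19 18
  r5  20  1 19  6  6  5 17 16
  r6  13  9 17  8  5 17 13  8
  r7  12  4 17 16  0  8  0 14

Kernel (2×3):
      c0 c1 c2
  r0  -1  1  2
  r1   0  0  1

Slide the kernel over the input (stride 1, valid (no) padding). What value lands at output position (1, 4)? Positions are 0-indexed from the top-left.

The receptive field on the input at this output position is [10 2 12 / 12 8 11]. Elementwise product with the kernel and sum: 10·-1 + 2·1 + 12·2 + 11·1.

27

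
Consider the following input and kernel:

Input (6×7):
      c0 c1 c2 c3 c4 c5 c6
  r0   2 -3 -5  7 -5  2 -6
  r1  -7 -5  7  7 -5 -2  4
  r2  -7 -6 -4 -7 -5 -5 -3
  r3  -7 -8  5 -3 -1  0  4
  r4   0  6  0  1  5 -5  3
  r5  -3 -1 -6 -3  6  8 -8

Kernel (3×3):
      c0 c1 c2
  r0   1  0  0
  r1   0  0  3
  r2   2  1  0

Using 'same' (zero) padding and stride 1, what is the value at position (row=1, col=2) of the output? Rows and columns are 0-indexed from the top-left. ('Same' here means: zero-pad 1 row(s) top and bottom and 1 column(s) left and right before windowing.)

The receptive field on the zero-padded input at this output position is [-3 -5 7 / -5 7 7 / -6 -4 -7]. Elementwise product with the kernel and sum: -3·1 + 7·3 + -6·2 + -4·1.

2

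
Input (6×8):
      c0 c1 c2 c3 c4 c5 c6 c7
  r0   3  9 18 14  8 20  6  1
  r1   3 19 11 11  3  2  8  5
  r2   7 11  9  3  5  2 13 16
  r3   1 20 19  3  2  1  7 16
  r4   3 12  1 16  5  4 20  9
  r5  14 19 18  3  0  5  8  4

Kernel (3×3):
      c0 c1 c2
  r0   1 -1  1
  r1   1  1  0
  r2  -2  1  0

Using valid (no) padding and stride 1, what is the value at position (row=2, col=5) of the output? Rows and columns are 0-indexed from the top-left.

25

The receptive field on the input at this output position is [2 13 16 / 1 7 16 / 4 20 9]. Elementwise product with the kernel and sum: 2·1 + 13·-1 + 16·1 + 1·1 + 7·1 + 4·-2 + 20·1.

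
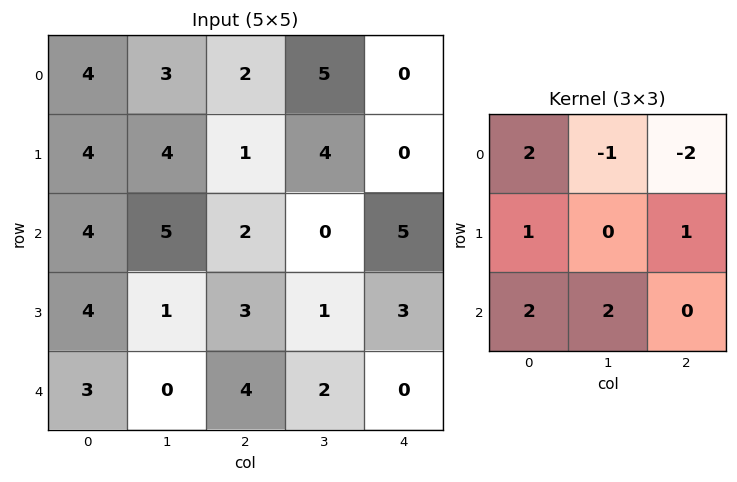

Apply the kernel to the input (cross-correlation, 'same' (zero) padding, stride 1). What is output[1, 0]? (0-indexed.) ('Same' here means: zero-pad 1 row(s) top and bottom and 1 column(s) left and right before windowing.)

2

The receptive field on the zero-padded input at this output position is [0 4 3 / 0 4 4 / 0 4 5]. Elementwise product with the kernel and sum: 0·2 + 4·-1 + 3·-2 + 0·1 + 4·1 + 0·2 + 4·2.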